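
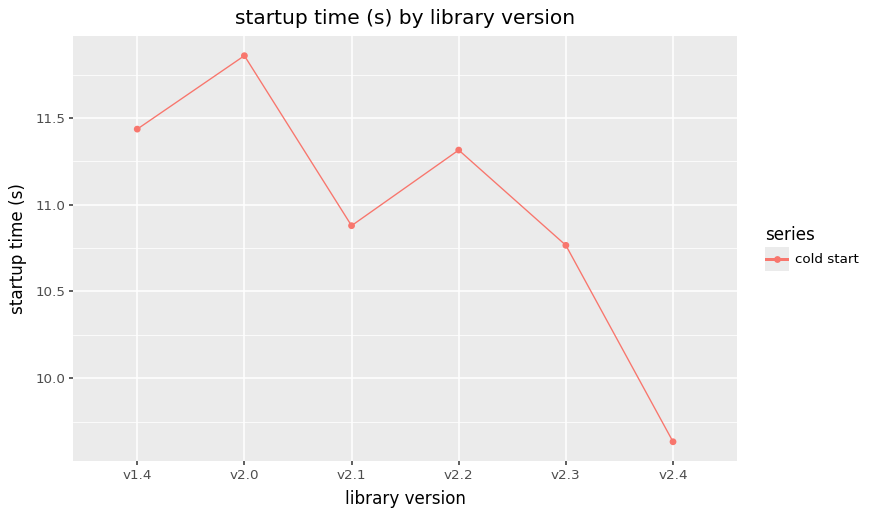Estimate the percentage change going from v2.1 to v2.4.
≈ -11.1%

v2.1 ≈ 10.8, v2.4 ≈ 9.6; (9.6 − 10.8) / 10.8 ≈ -11.1%.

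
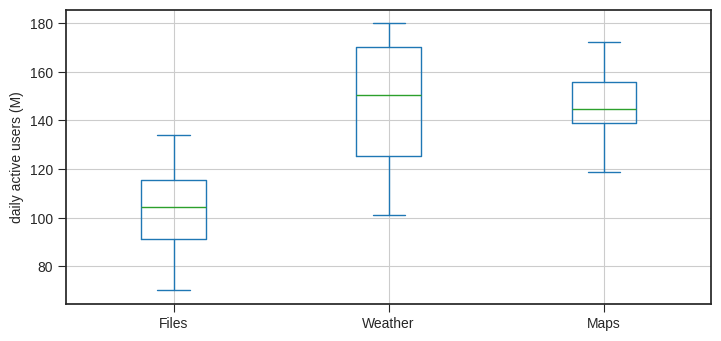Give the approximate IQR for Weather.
Q3 ≈ 170, Q1 ≈ 125; IQR ≈ 45.

≈ 45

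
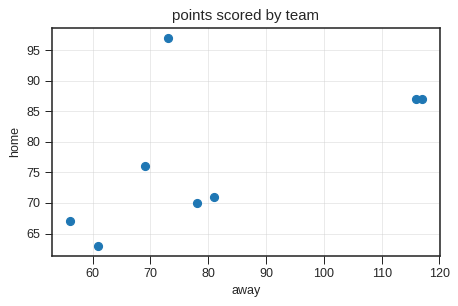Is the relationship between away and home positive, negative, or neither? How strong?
Points are positively correlated; moderate (|r| ≈ 0.6).

positive, moderate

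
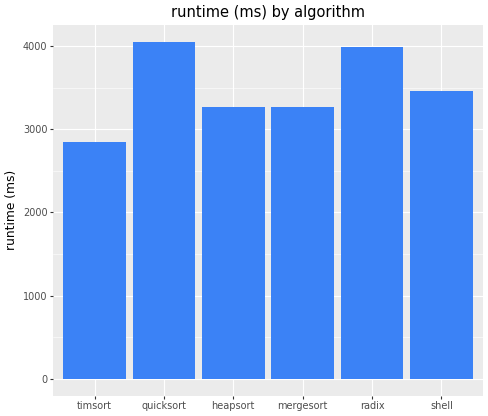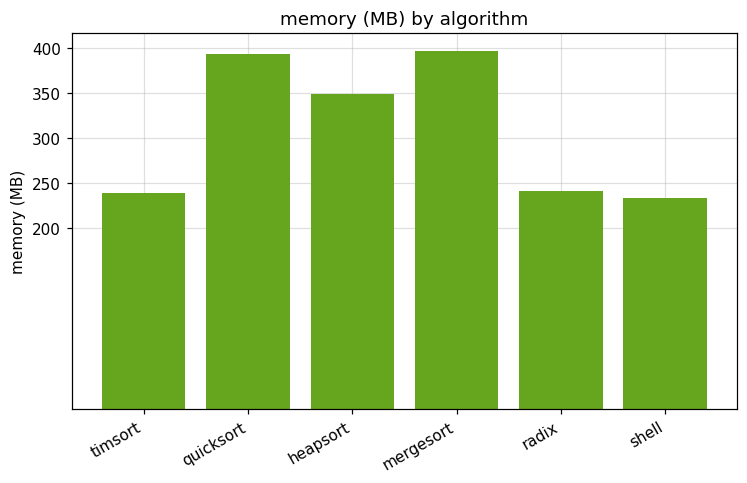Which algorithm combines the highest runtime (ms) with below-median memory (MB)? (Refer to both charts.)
Chart 2 median memory (MB) ≈ 300; below-median algorithms: timsort, radix, shell. Among those, radix has the highest runtime (ms) (≈ 4000).

radix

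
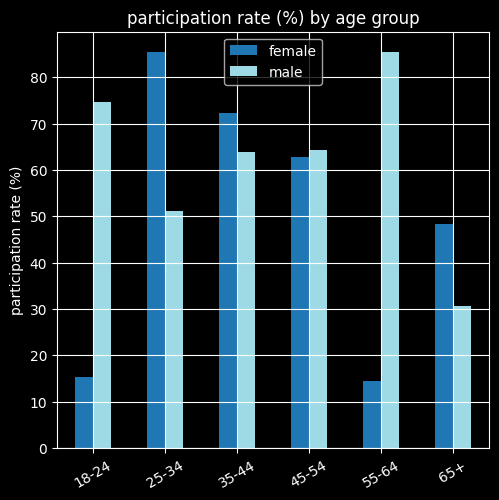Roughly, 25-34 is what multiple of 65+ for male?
25-34 ≈ 50, 65+ ≈ 30; 50/30 ≈ 1.67.

≈ 1.67×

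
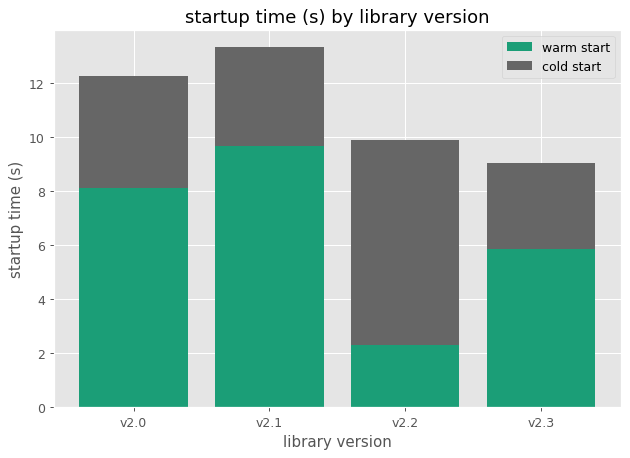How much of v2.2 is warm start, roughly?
≈ 2

warm start top ≈ 2, bottom ≈ 0; segment ≈ 2.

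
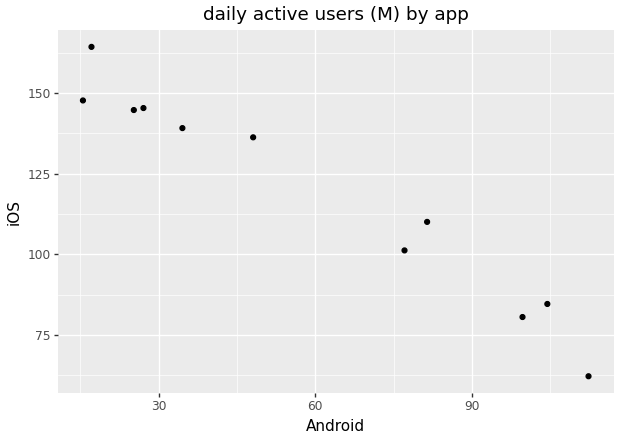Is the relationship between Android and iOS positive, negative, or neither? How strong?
negative, strong

Points are negatively correlated; strong (|r| ≈ 1.0).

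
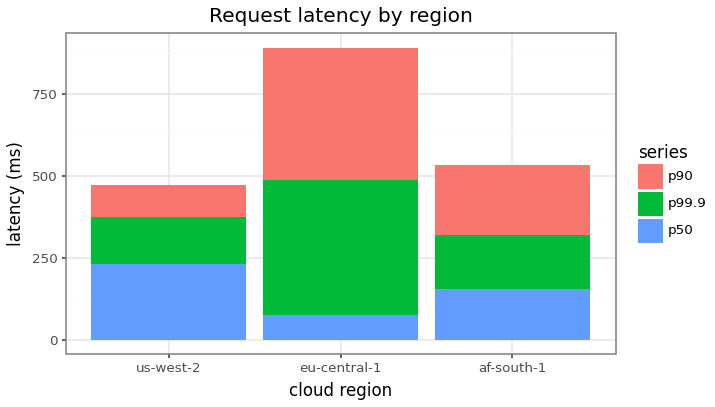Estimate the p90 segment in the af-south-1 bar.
≈ 200

p90 top ≈ 500, bottom ≈ 300; segment ≈ 200.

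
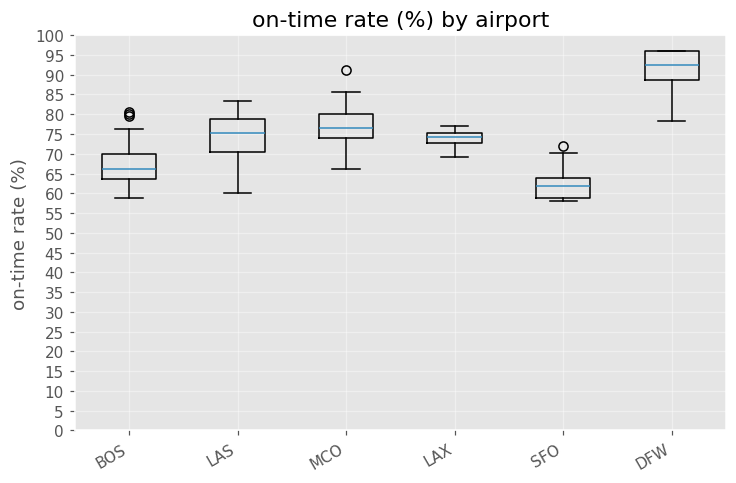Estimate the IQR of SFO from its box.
≈ 5

Q3 ≈ 65, Q1 ≈ 60; IQR ≈ 5.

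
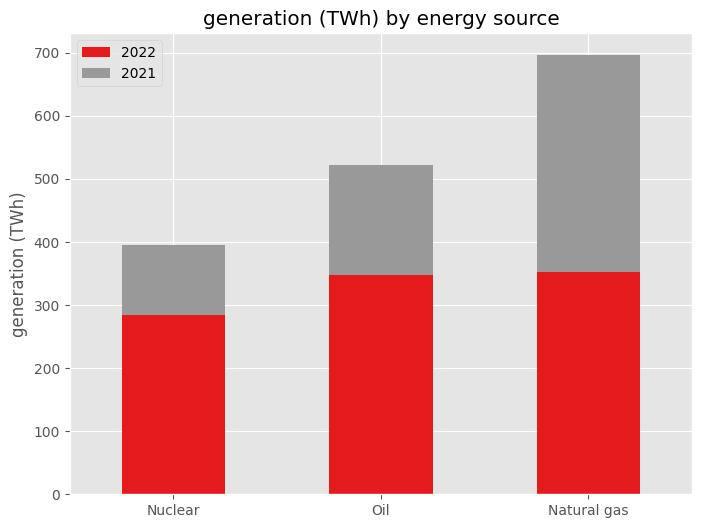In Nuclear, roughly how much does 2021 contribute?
≈ 100

2021 top ≈ 400, bottom ≈ 300; segment ≈ 100.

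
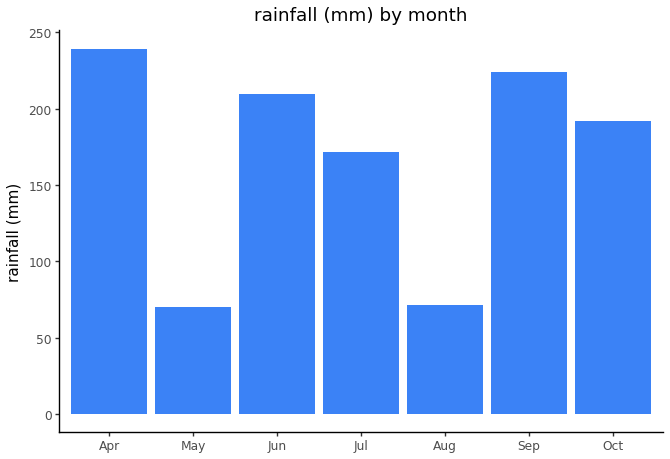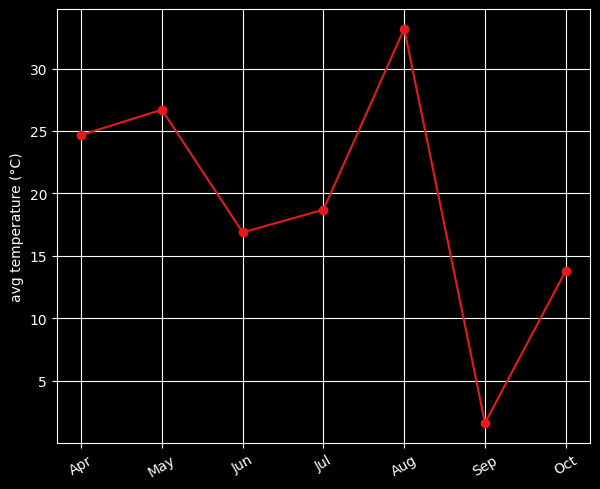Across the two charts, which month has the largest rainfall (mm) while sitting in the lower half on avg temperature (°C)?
Chart 2 median avg temperature (°C) ≈ 20; below-median months: Jun, Sep, Oct. Among those, Sep has the highest rainfall (mm) (≈ 225).

Sep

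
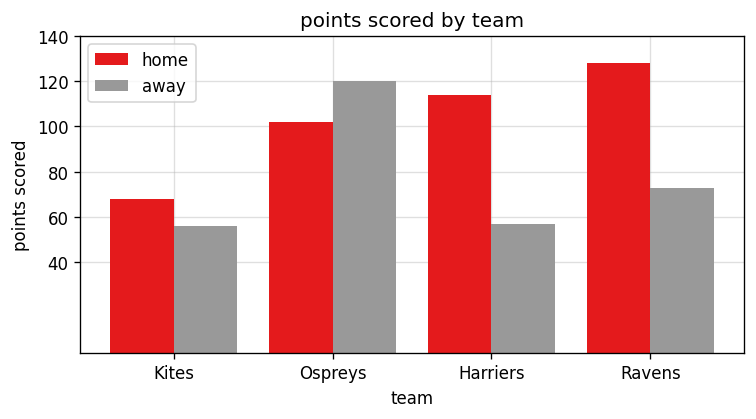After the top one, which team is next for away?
Ravens

Top 3 for away: Ospreys ≈ 120, Ravens ≈ 80, Harriers ≈ 60.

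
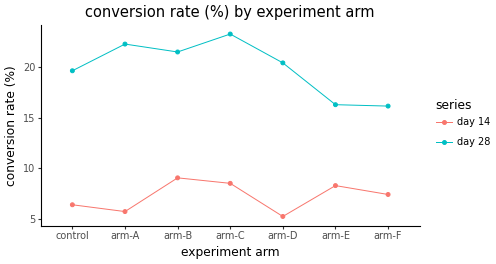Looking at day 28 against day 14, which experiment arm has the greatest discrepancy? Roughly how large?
arm-A: day 28 ≈ 22, day 14 ≈ 6 → gap ≈ 16. Next-largest (arm-D) is only ≈ 14.

arm-A, ≈ 16 %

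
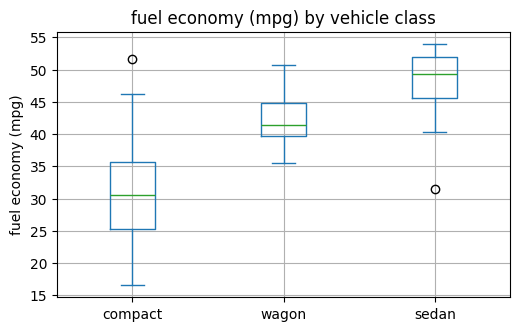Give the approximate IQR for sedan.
≈ 6

Q3 ≈ 52, Q1 ≈ 46; IQR ≈ 6.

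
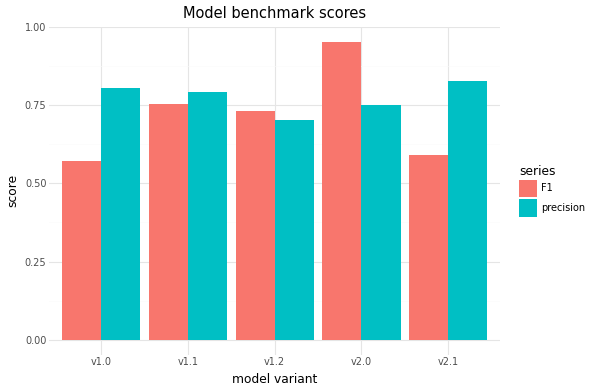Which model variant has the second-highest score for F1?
Top 3 for F1: v2.0 ≈ 1.0, v1.1 ≈ 0.8, v1.2 ≈ 0.7.

v1.1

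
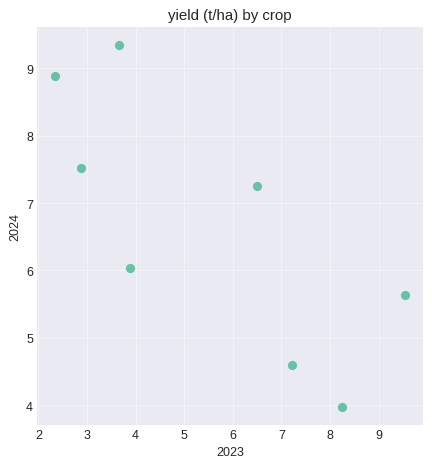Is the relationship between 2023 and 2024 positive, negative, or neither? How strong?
Points are negatively correlated; strong (|r| ≈ 0.8).

negative, strong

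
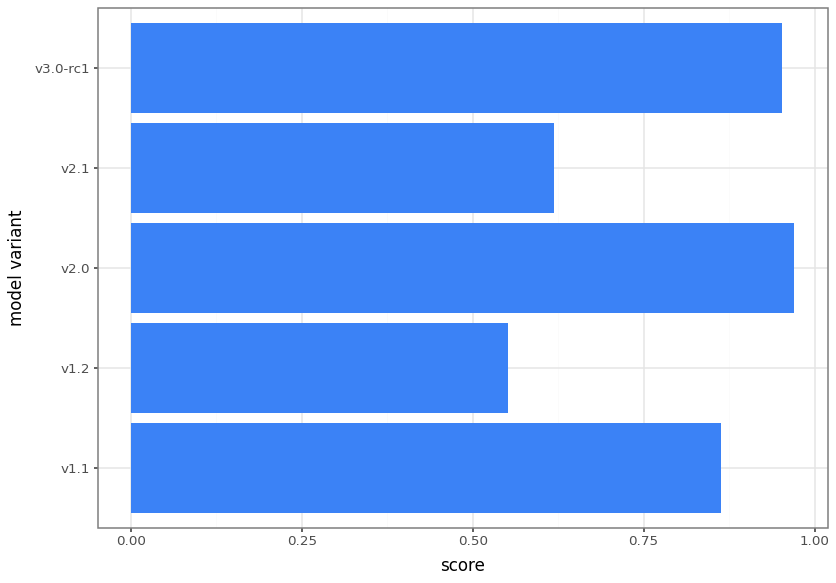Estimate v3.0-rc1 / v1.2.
v3.0-rc1 ≈ 1.0, v1.2 ≈ 0.6; 1.0/0.6 ≈ 1.67.

≈ 1.67×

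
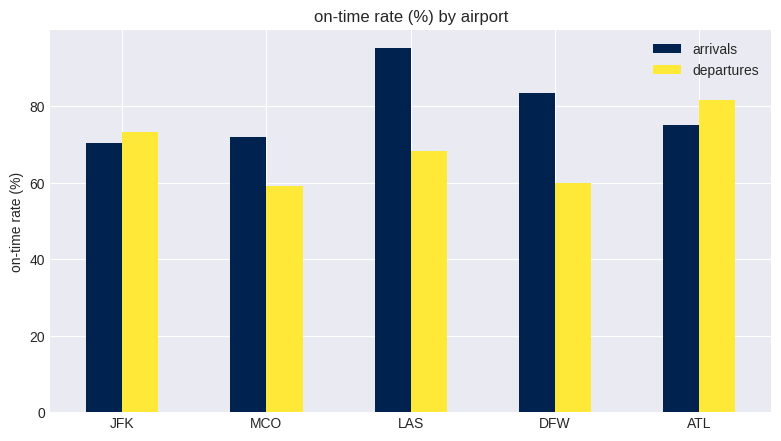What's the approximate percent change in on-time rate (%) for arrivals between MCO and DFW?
MCO ≈ 70, DFW ≈ 80; (80 − 70) / 70 ≈ +14.3%.

≈ +14.3%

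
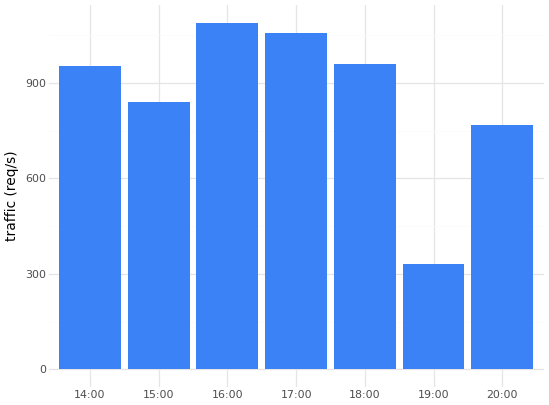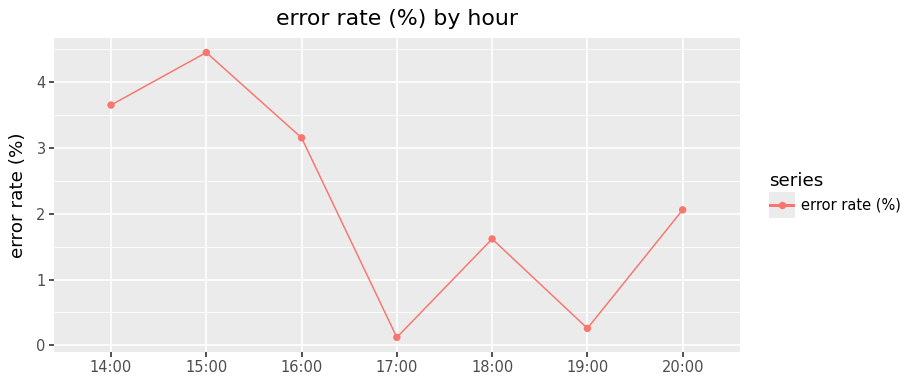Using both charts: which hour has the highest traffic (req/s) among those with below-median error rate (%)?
17:00

Chart 2 median error rate (%) ≈ 2; below-median hours: 17:00, 18:00, 19:00. Among those, 17:00 has the highest traffic (req/s) (≈ 1100).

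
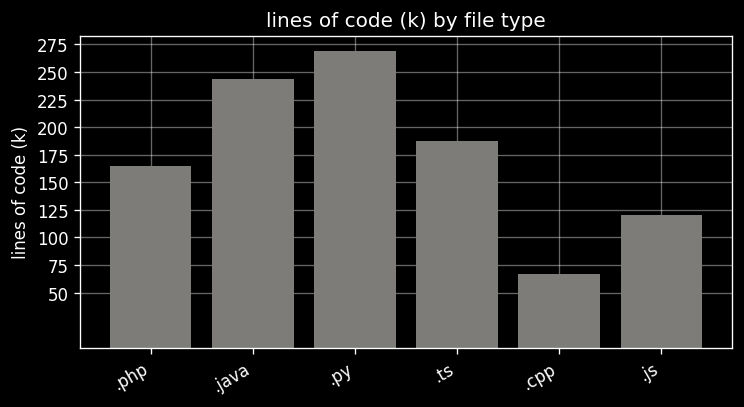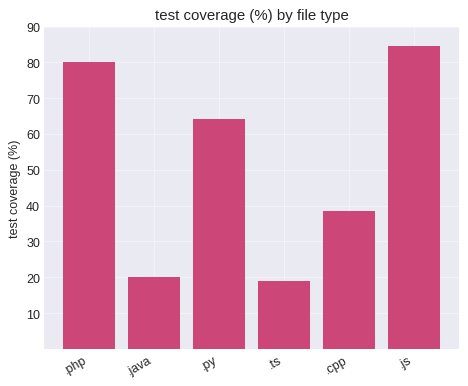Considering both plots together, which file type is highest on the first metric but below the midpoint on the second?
.java

Chart 2 median test coverage (%) ≈ 50; below-median file types: .java, .ts, .cpp. Among those, .java has the highest lines of code (k) (≈ 250).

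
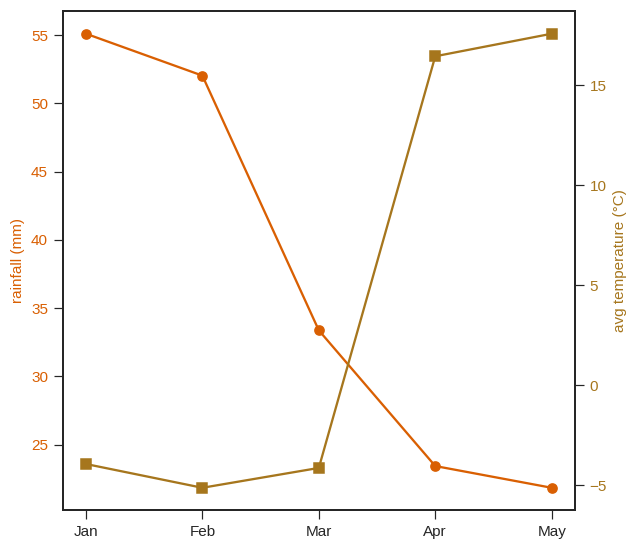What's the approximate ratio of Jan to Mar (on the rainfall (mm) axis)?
≈ 1.57×

Jan ≈ 55, Mar ≈ 35; 55/35 ≈ 1.57.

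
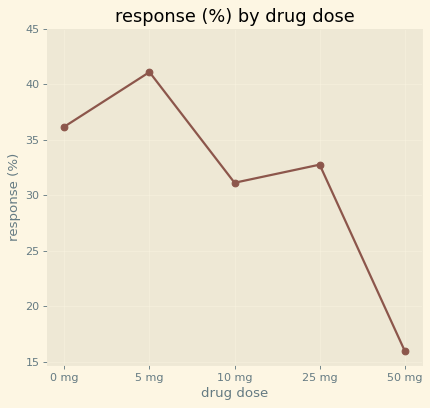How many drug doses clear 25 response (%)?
Above 25: 0 mg, 5 mg, 10 mg, 25 mg.

4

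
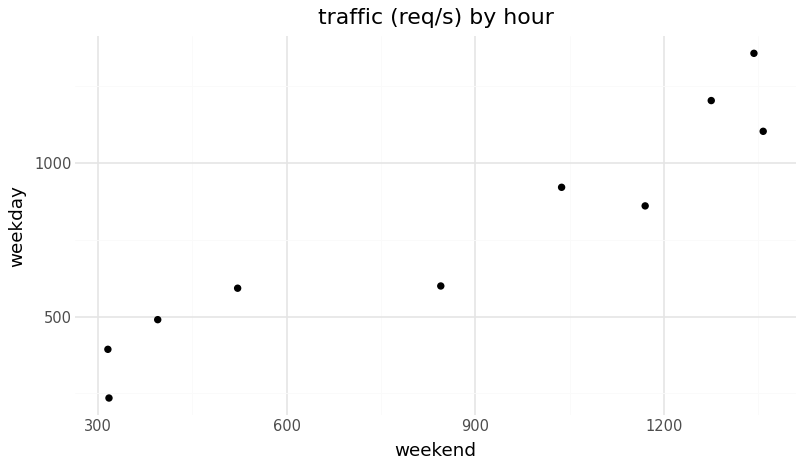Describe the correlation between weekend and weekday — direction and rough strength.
Points are positively correlated; strong (|r| ≈ 0.9).

positive, strong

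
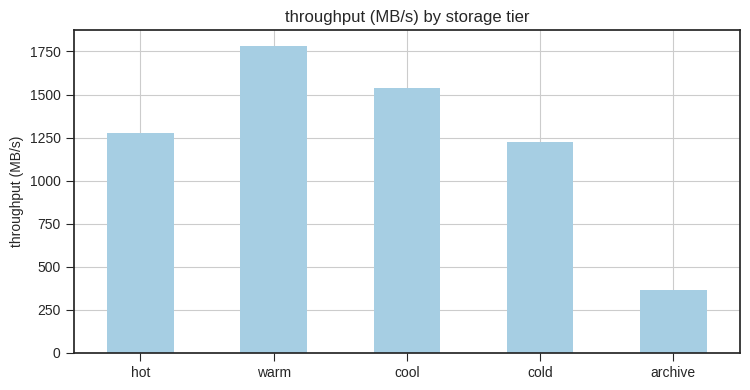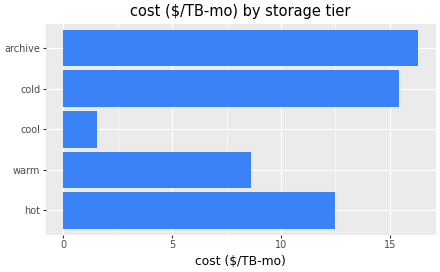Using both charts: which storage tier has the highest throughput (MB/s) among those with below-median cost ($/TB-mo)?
Chart 2 median cost ($/TB-mo) ≈ 12; below-median storage tiers: warm, cool. Among those, warm has the highest throughput (MB/s) (≈ 1800).

warm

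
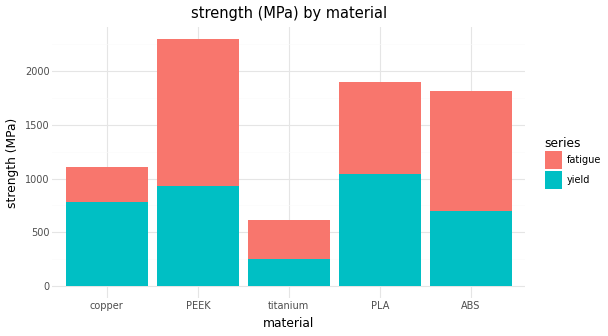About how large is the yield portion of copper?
≈ 800

yield top ≈ 800, bottom ≈ 0; segment ≈ 800.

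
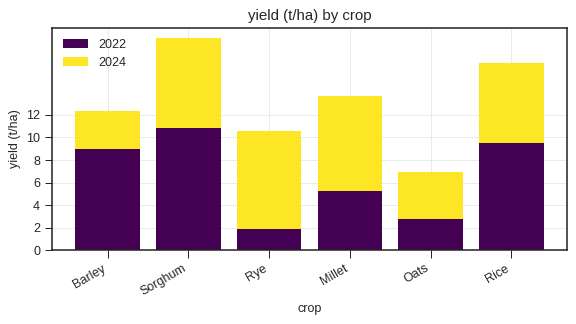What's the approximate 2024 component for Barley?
≈ 4

2024 top ≈ 12, bottom ≈ 8; segment ≈ 4.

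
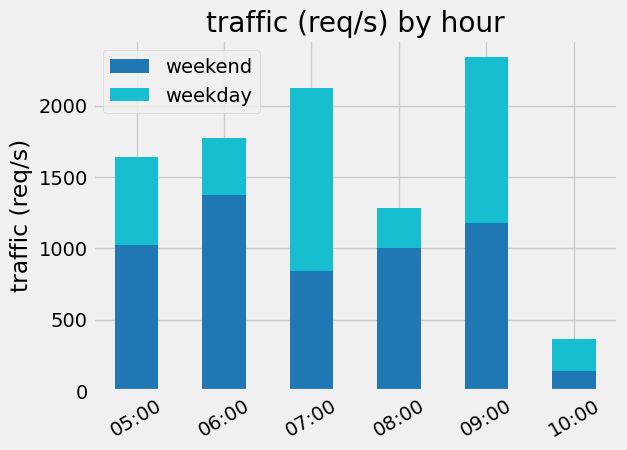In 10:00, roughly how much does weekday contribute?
weekday top ≈ 400, bottom ≈ 200; segment ≈ 200.

≈ 200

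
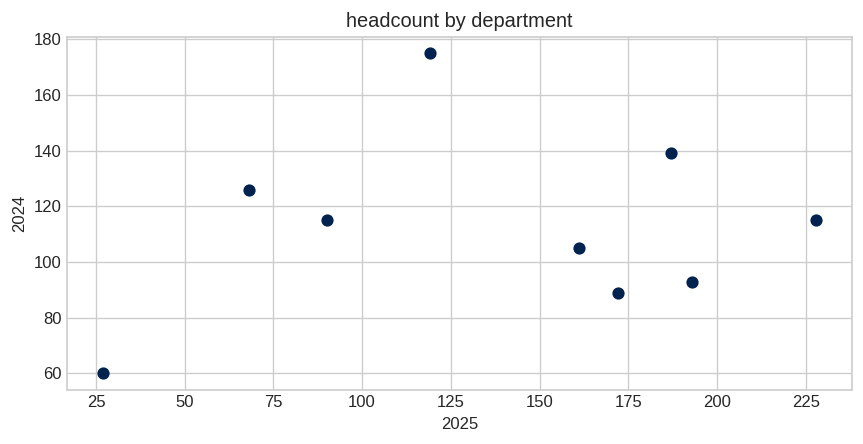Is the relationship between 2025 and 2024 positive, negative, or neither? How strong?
Points are roughly uncorrelated; weak (|r| ≈ 0.2).

no clear correlation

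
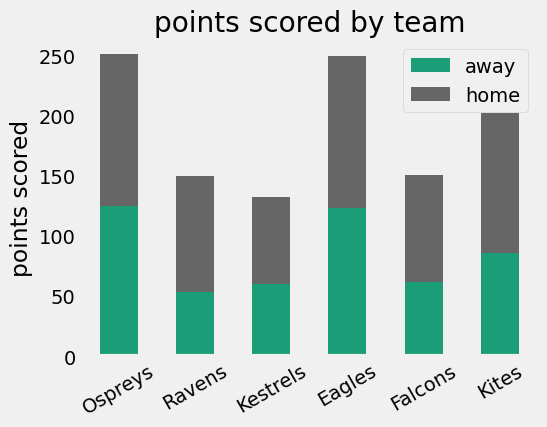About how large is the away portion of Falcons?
away top ≈ 50, bottom ≈ 0; segment ≈ 50.

≈ 50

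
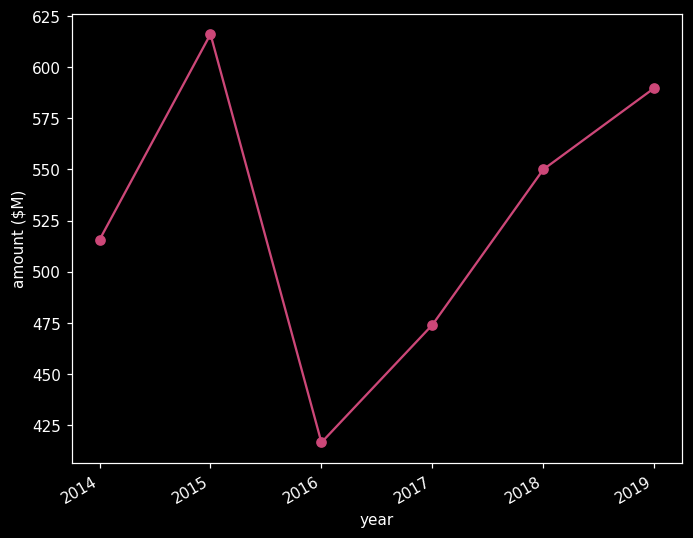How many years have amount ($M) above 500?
Above 500: 2014, 2015, 2018, 2019.

4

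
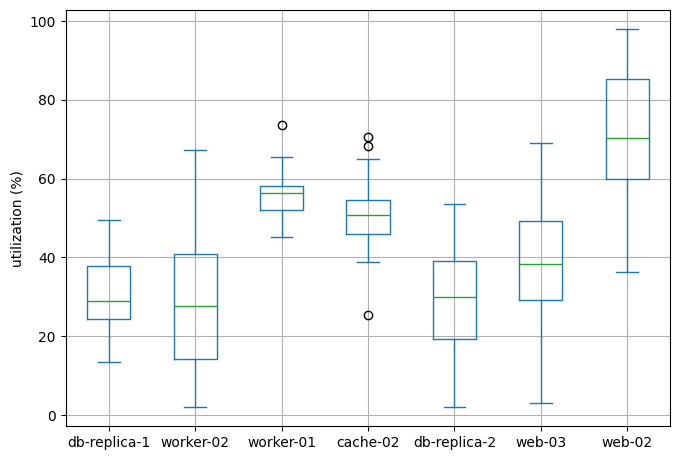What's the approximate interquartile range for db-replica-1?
≈ 15

Q3 ≈ 40, Q1 ≈ 25; IQR ≈ 15.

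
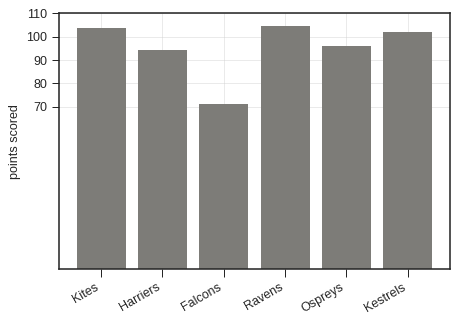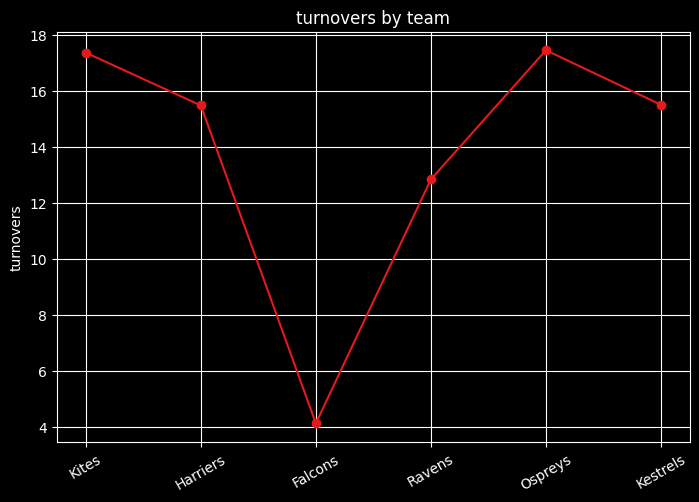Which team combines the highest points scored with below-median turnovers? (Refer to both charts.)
Chart 2 median turnovers ≈ 16; below-median teams: Harriers, Falcons, Ravens. Among those, Ravens has the highest points scored (≈ 100).

Ravens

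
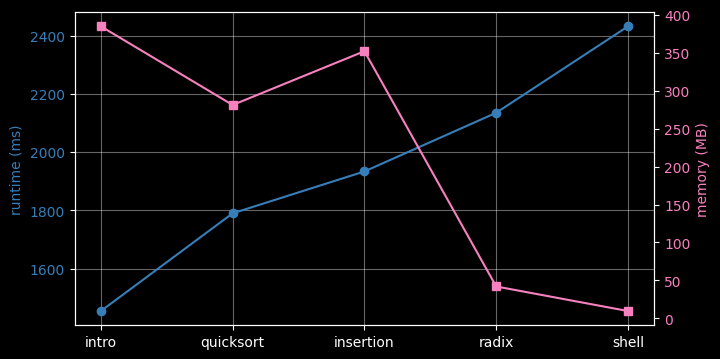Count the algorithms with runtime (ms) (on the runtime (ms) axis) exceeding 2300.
1

Above 2300: shell.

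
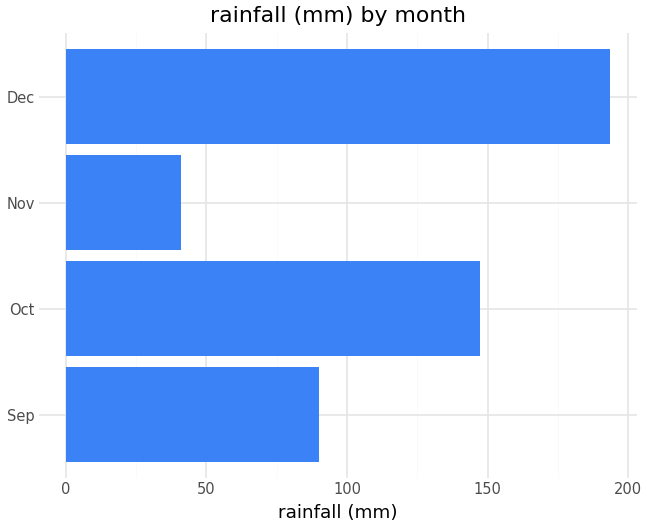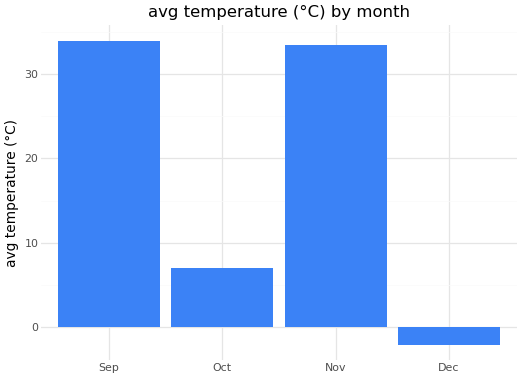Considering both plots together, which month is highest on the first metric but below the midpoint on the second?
Chart 2 median avg temperature (°C) ≈ 20; below-median months: Oct, Dec. Among those, Dec has the highest rainfall (mm) (≈ 200).

Dec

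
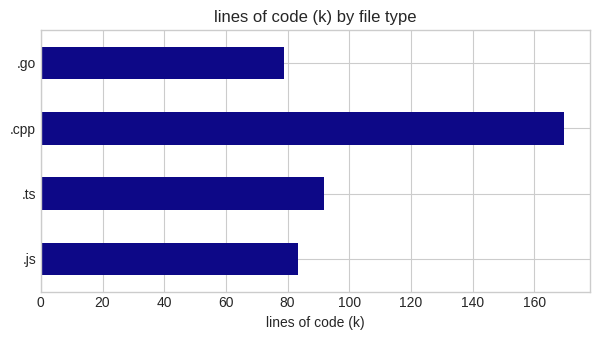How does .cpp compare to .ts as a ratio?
.cpp ≈ 160, .ts ≈ 100; 160/100 ≈ 1.6.

≈ 1.6×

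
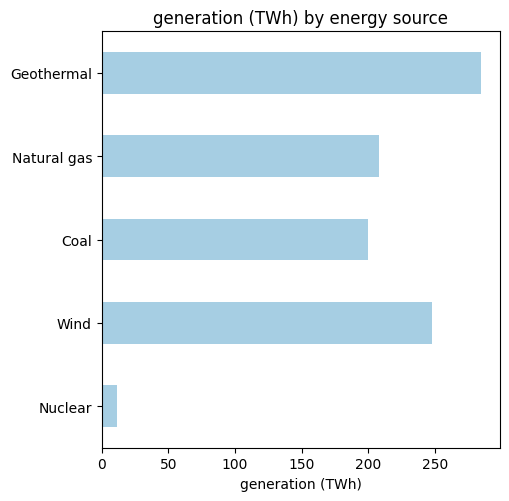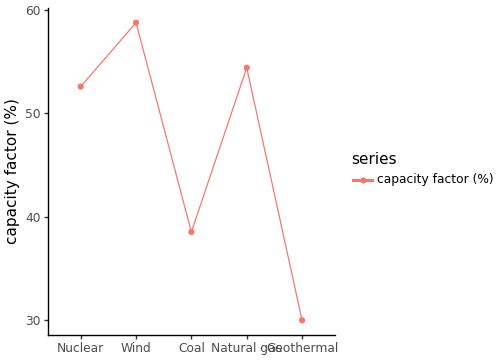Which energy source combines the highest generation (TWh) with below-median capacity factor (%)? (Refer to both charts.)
Geothermal

Chart 2 median capacity factor (%) ≈ 50; below-median energy sources: Coal, Geothermal. Among those, Geothermal has the highest generation (TWh) (≈ 300).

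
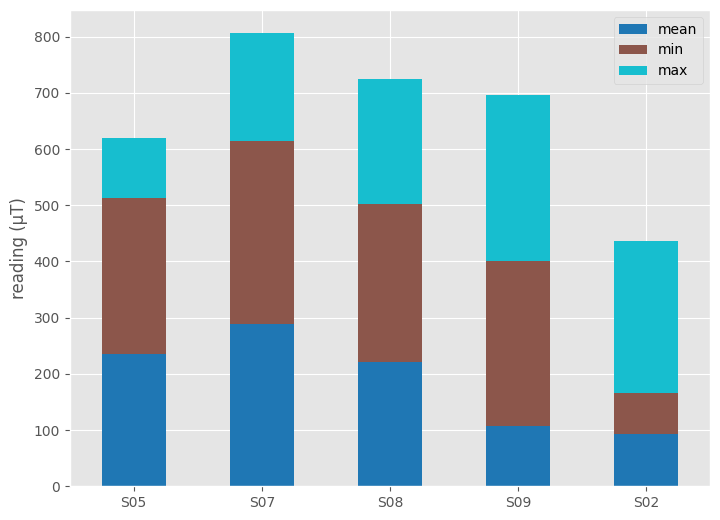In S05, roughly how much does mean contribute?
mean top ≈ 200, bottom ≈ 0; segment ≈ 200.

≈ 200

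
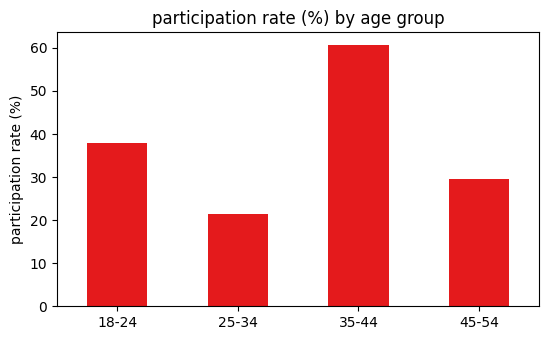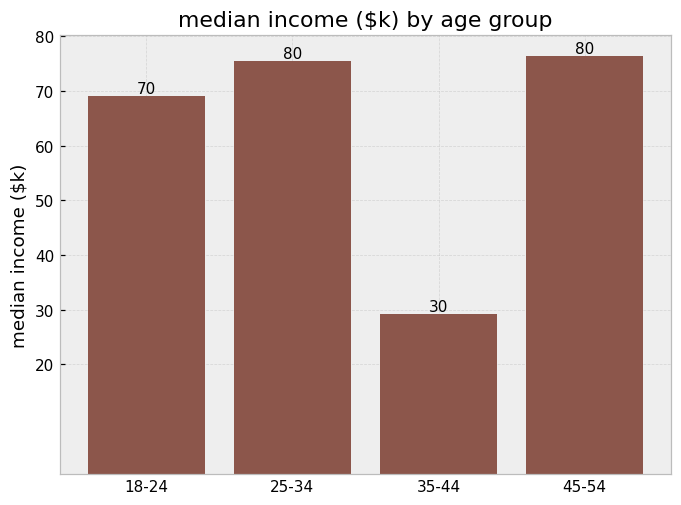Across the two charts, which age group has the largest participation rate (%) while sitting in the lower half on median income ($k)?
35-44

Chart 2 median median income ($k) ≈ 70; below-median age groups: 18-24, 35-44. Among those, 35-44 has the highest participation rate (%) (≈ 60).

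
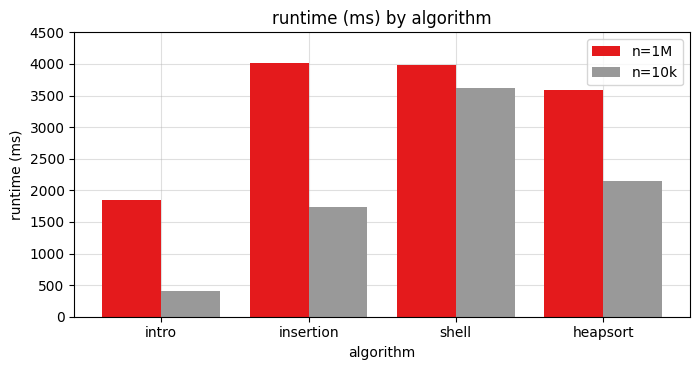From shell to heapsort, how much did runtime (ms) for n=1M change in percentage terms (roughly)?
shell ≈ 4000, heapsort ≈ 3500; (3500 − 4000) / 4000 ≈ -12.5%.

≈ -12.5%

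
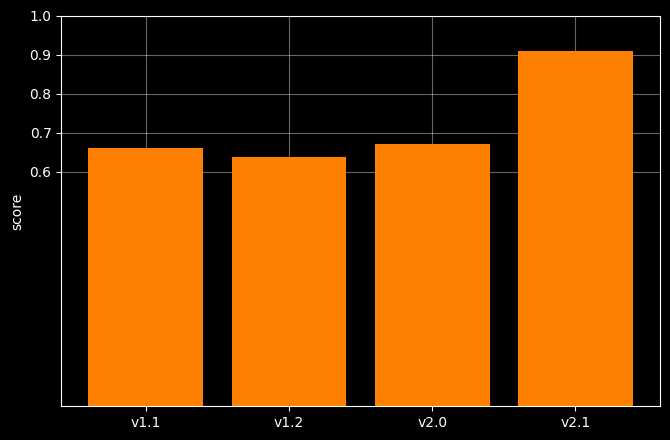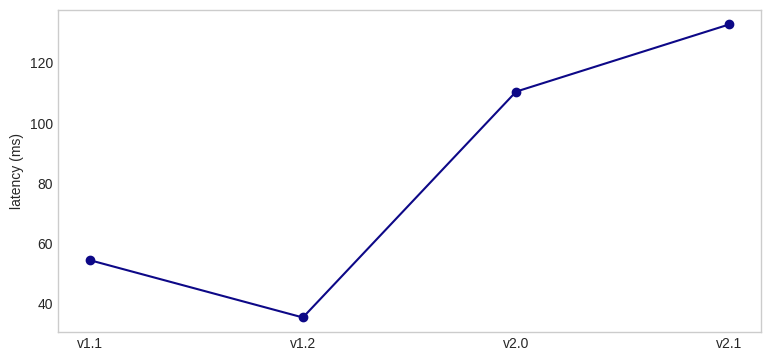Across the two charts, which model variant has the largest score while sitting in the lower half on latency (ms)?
v1.1

Chart 2 median latency (ms) ≈ 80; below-median model variants: v1.1, v1.2. Among those, v1.1 has the highest score (≈ 0.7).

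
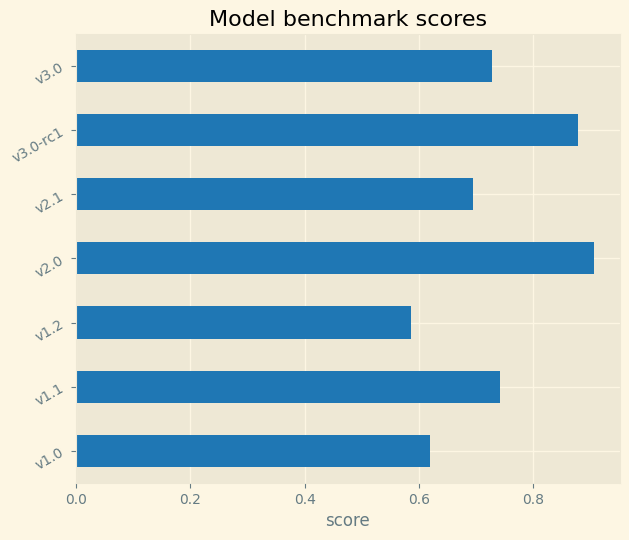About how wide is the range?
≈ 0.3

Max v2.0 ≈ 0.9, min v1.2 ≈ 0.6; range ≈ 0.3.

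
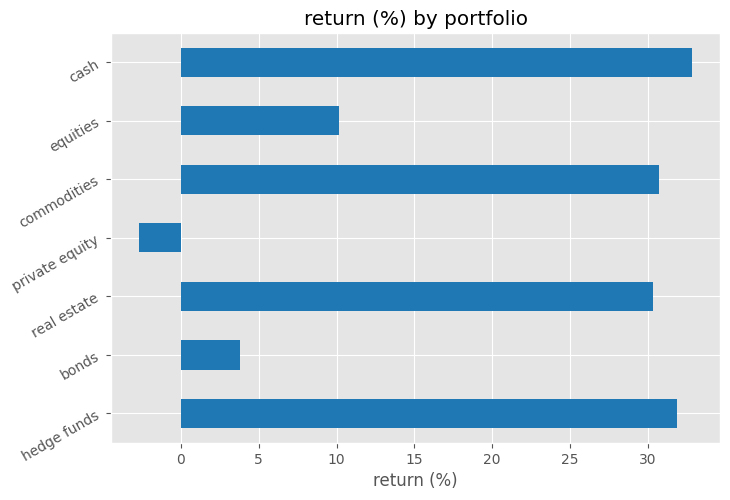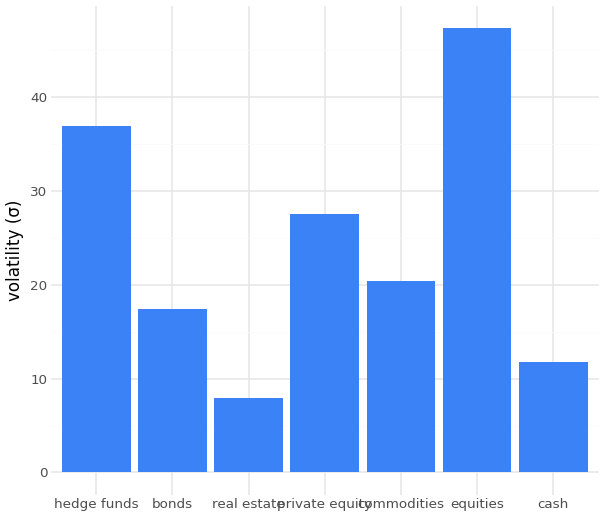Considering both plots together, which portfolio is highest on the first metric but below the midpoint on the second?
cash

Chart 2 median volatility (σ) ≈ 20; below-median portfolios: bonds, real estate, cash. Among those, cash has the highest return (%) (≈ 35).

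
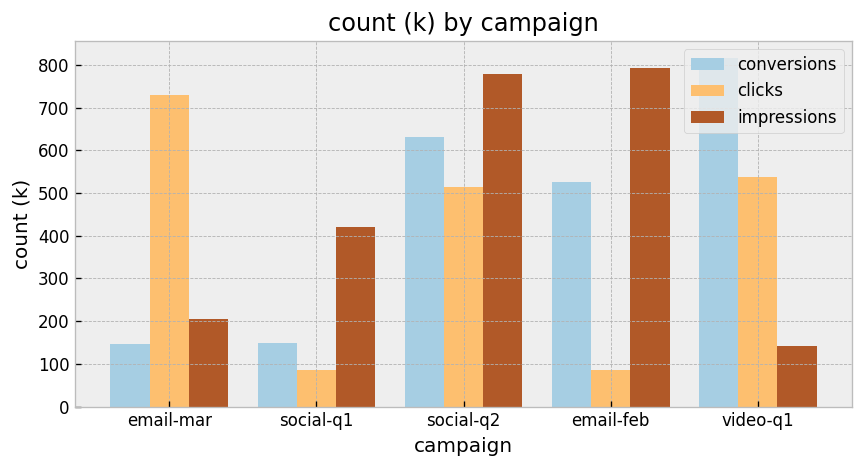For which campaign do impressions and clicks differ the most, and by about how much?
email-feb: impressions ≈ 800, clicks ≈ 100 → gap ≈ 700. Next-largest (email-mar) is only ≈ 500.

email-feb, ≈ 700 k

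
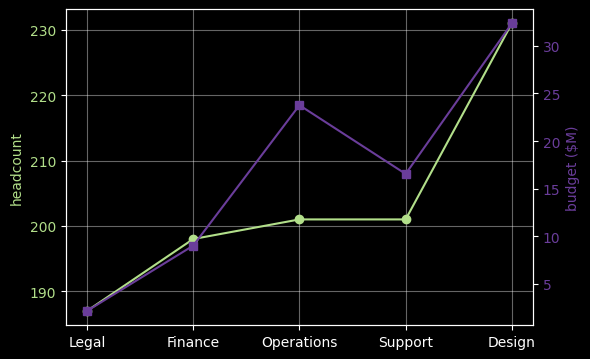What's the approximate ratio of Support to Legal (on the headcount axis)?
≈ 1.08×

Support ≈ 200, Legal ≈ 185; 200/185 ≈ 1.08.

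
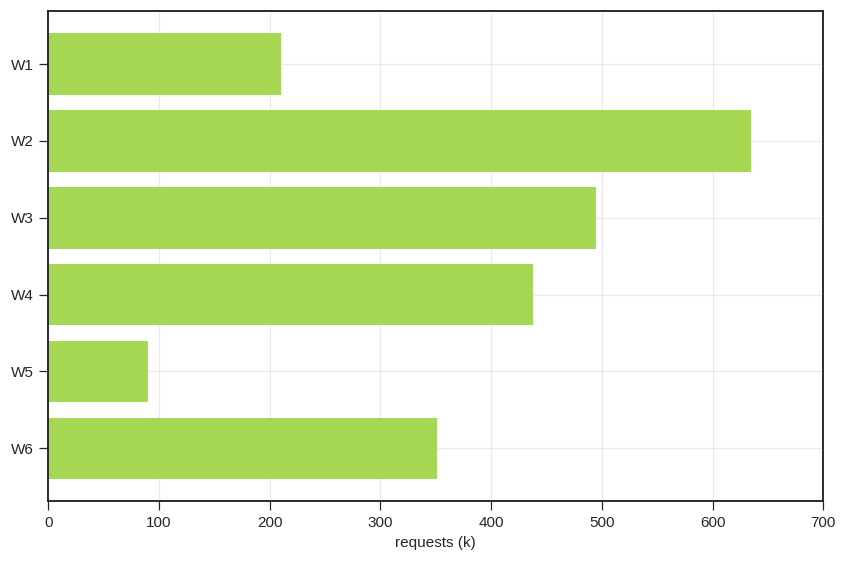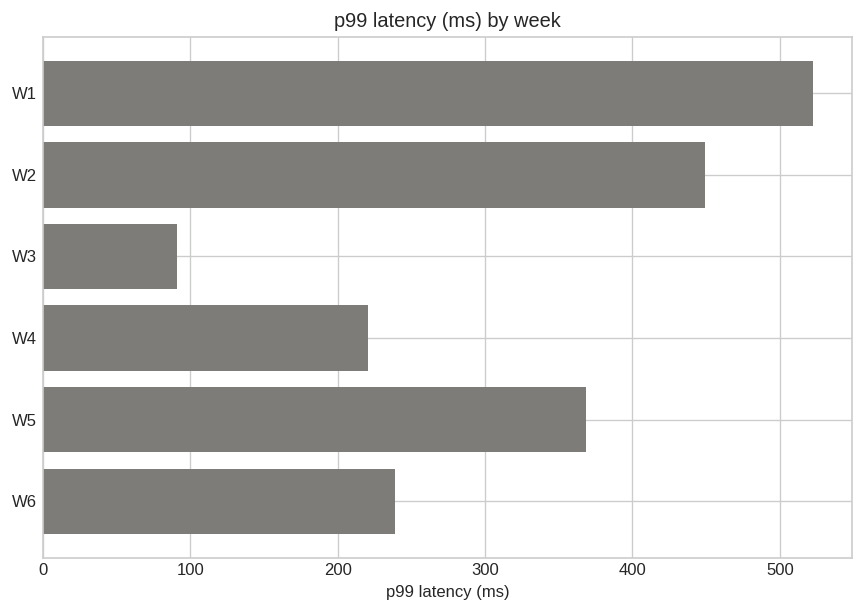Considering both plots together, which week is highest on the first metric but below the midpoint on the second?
W3

Chart 2 median p99 latency (ms) ≈ 300; below-median weeks: W3, W4, W6. Among those, W3 has the highest requests (k) (≈ 500).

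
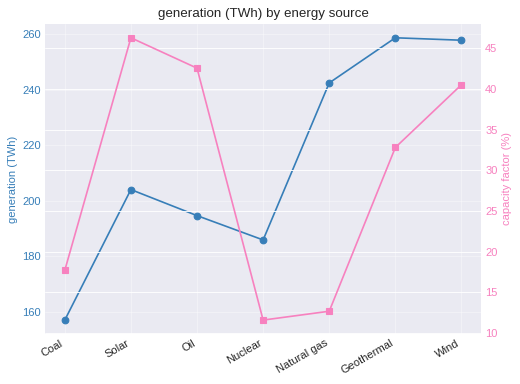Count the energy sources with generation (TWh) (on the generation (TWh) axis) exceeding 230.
3

Above 230: Natural gas, Geothermal, Wind.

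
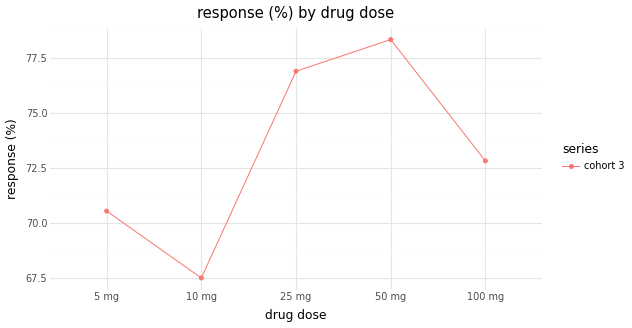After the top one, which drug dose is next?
25 mg

Top 3: 50 mg ≈ 78, 25 mg ≈ 77, 100 mg ≈ 73.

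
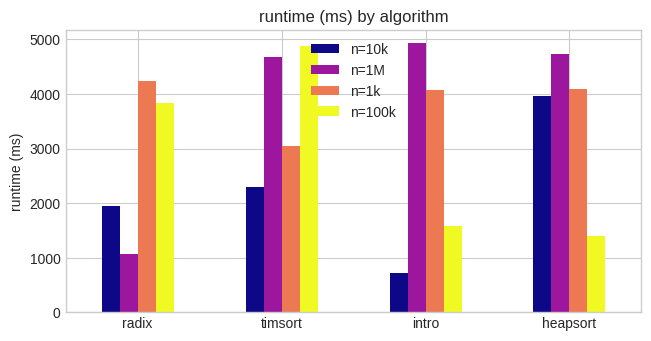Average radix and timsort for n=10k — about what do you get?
≈ 2250

(2000 + 2500) / 2 ≈ 2250.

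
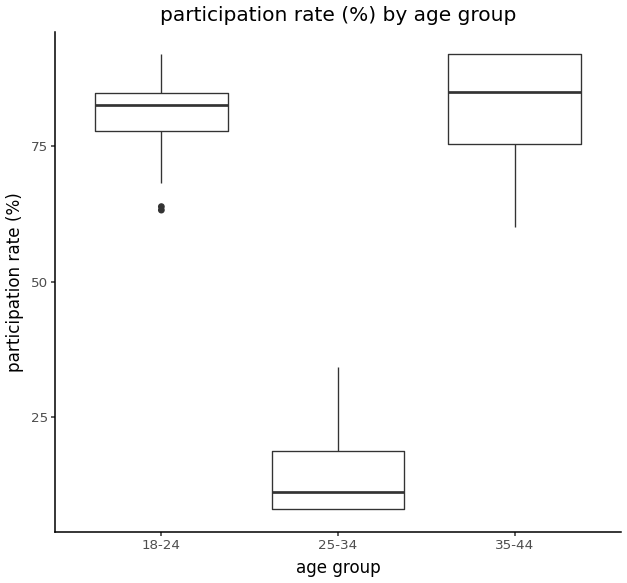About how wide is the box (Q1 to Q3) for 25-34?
Q3 ≈ 20, Q1 ≈ 10; IQR ≈ 10.

≈ 10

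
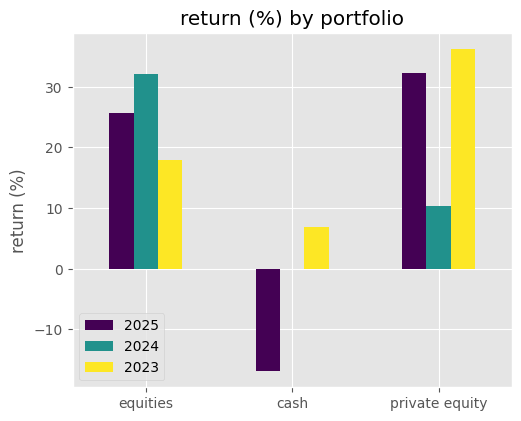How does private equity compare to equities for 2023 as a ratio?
≈ 1.75×

private equity ≈ 35, equities ≈ 20; 35/20 ≈ 1.75.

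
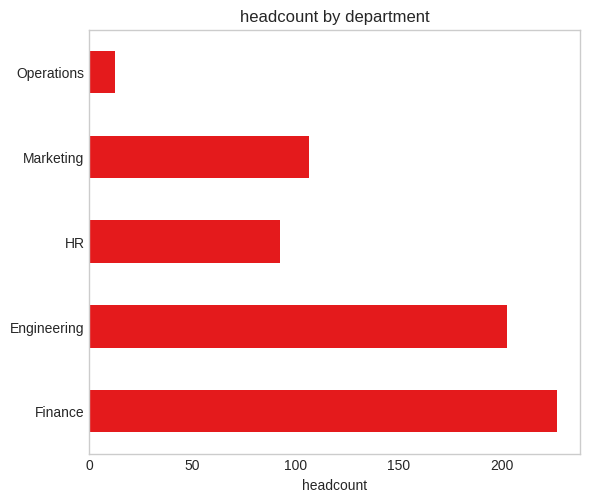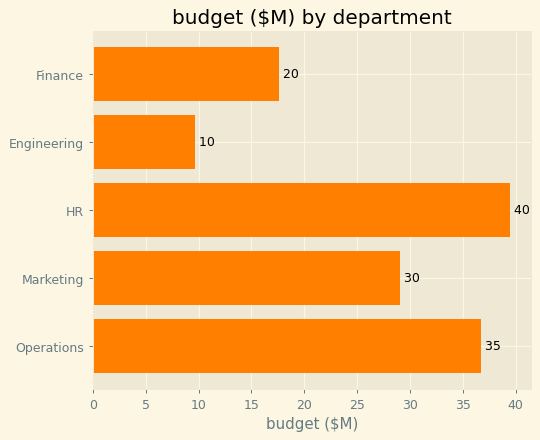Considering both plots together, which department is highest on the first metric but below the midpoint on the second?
Finance

Chart 2 median budget ($M) ≈ 30; below-median departments: Finance, Engineering. Among those, Finance has the highest headcount (≈ 225).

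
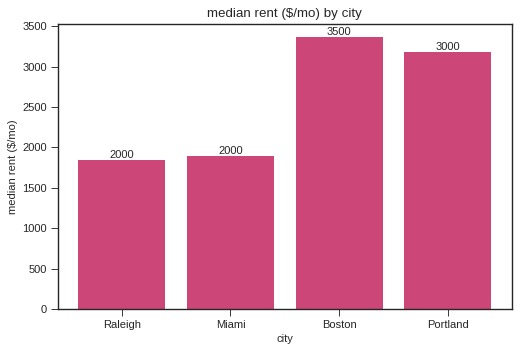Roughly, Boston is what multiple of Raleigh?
≈ 1.75×

Boston ≈ 3500, Raleigh ≈ 2000; 3500/2000 ≈ 1.75.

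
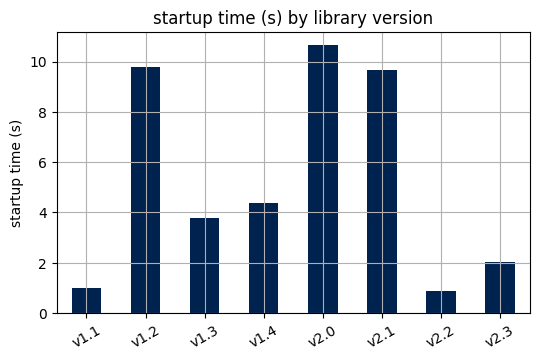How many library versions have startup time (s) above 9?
Above 9: v1.2, v2.0, v2.1.

3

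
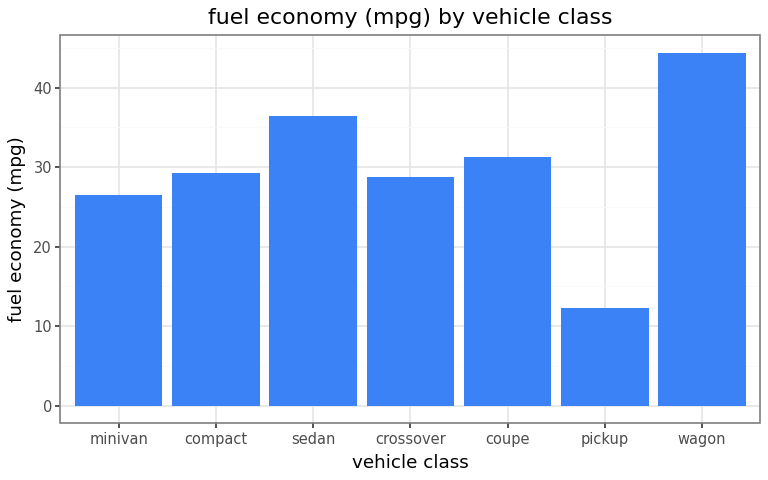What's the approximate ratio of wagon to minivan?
wagon ≈ 45, minivan ≈ 25; 45/25 ≈ 1.8.

≈ 1.8×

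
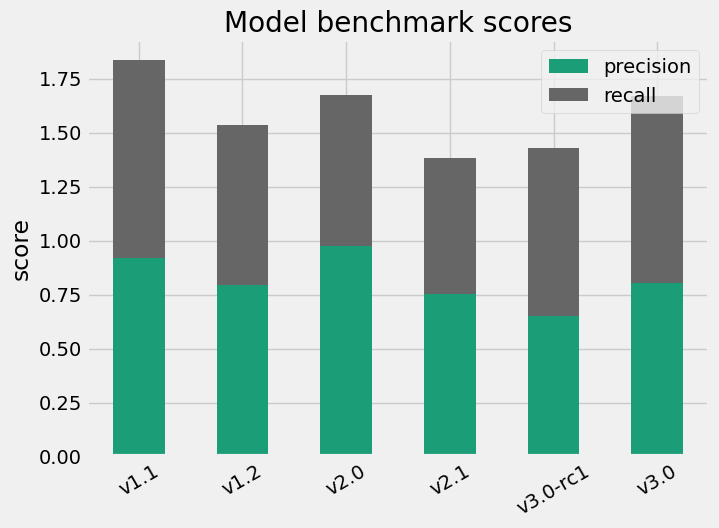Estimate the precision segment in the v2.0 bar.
≈ 1.0

precision top ≈ 1.0, bottom ≈ 0.0; segment ≈ 1.0.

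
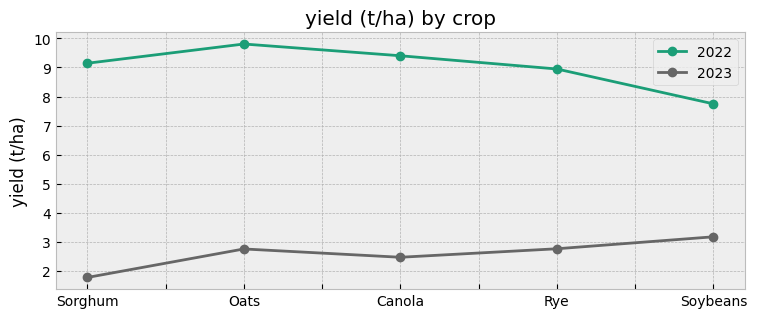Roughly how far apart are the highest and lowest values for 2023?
Max Soybeans ≈ 3, min Sorghum ≈ 2; range ≈ 1.

≈ 1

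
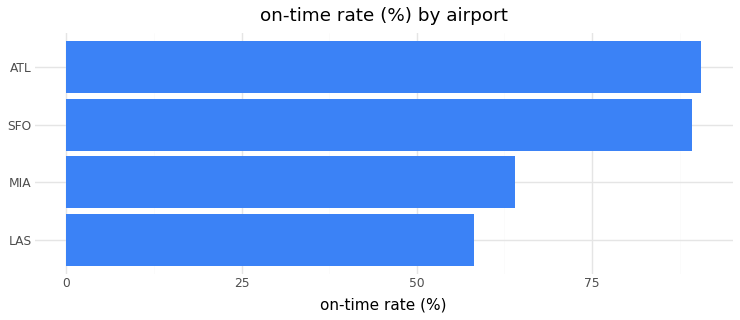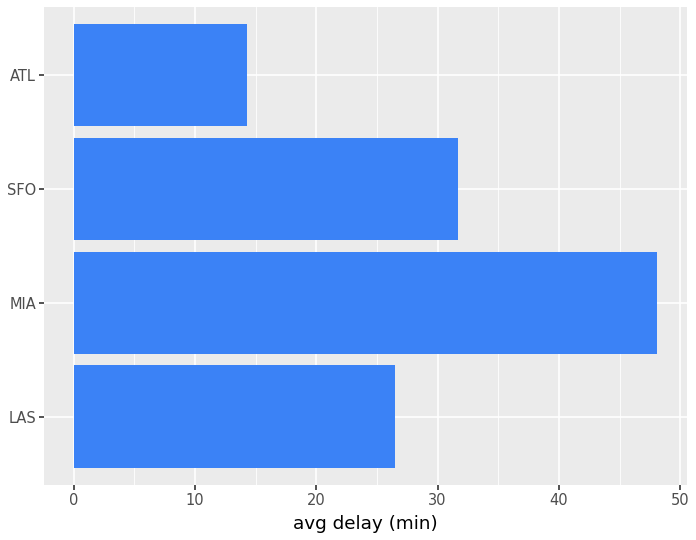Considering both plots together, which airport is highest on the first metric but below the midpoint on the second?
Chart 2 median avg delay (min) ≈ 30; below-median airports: LAS, ATL. Among those, ATL has the highest on-time rate (%) (≈ 90).

ATL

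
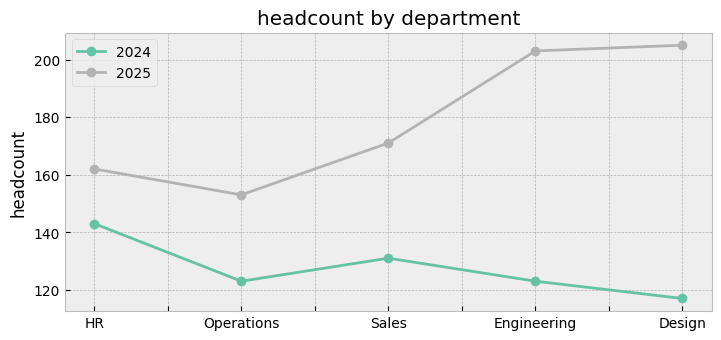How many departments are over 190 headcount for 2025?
Above 190: Engineering, Design.

2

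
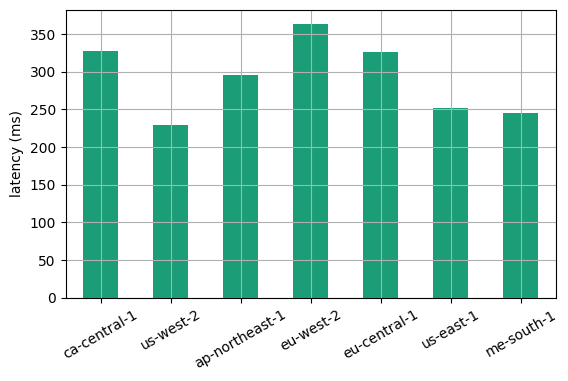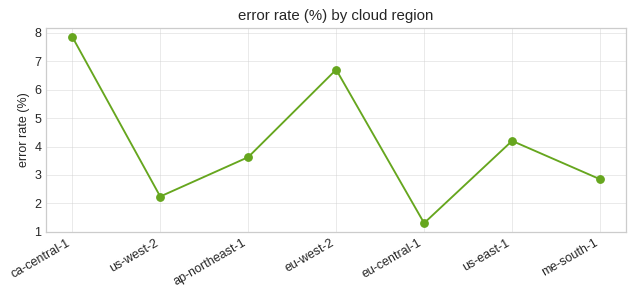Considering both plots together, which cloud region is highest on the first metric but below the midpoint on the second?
eu-central-1

Chart 2 median error rate (%) ≈ 4; below-median cloud regions: us-west-2, eu-central-1, me-south-1. Among those, eu-central-1 has the highest latency (ms) (≈ 350).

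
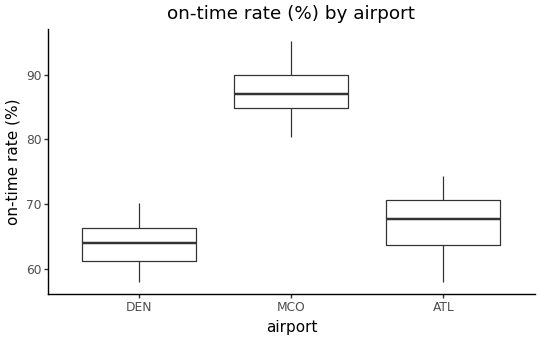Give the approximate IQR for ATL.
≈ 6

Q3 ≈ 70, Q1 ≈ 64; IQR ≈ 6.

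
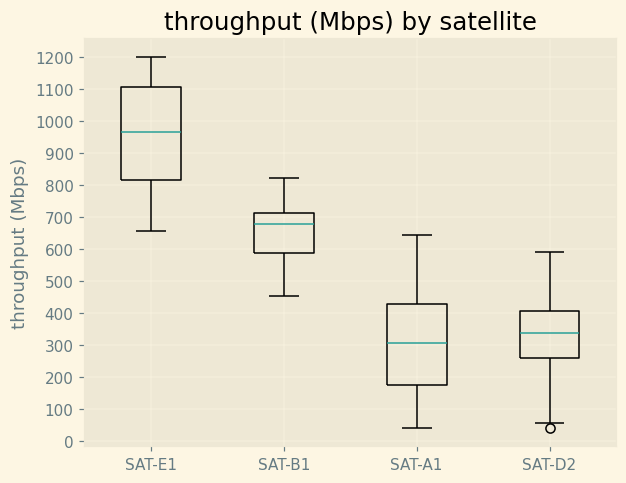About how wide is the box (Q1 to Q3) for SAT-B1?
≈ 100

Q3 ≈ 700, Q1 ≈ 600; IQR ≈ 100.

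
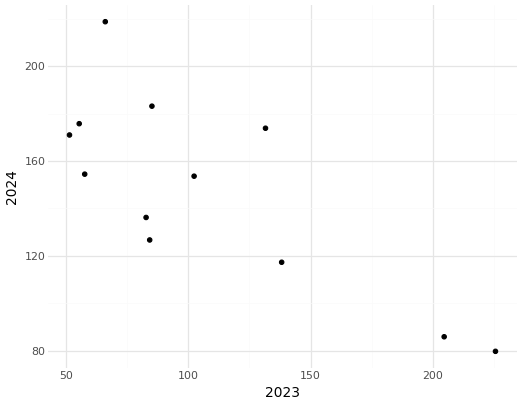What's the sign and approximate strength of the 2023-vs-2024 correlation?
negative, strong

Points are negatively correlated; strong (|r| ≈ 0.8).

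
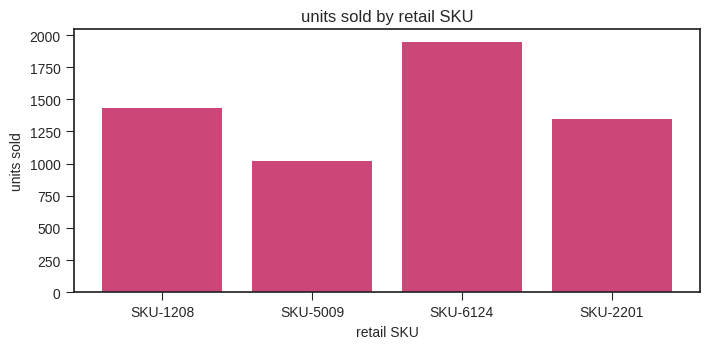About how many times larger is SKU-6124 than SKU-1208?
SKU-6124 ≈ 2000, SKU-1208 ≈ 1400; 2000/1400 ≈ 1.43.

≈ 1.43×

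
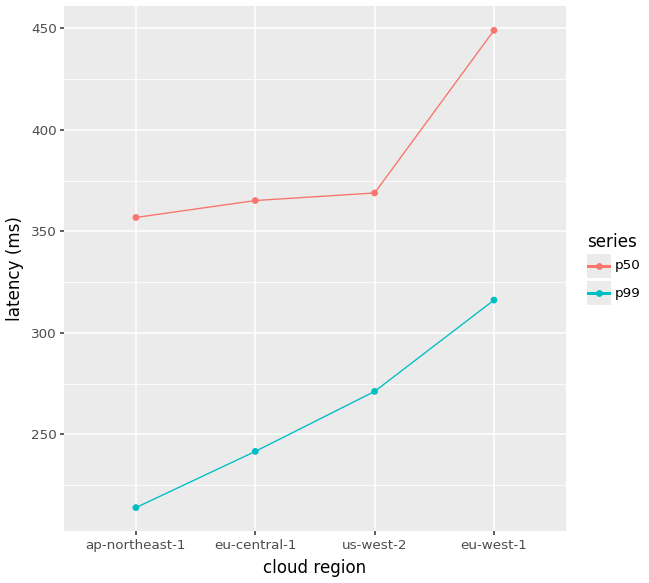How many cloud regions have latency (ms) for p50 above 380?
Above 380: eu-west-1.

1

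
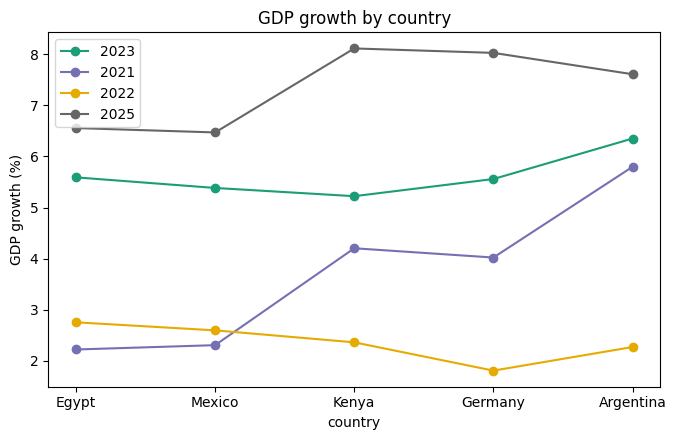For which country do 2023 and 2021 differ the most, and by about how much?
Egypt: 2023 ≈ 6, 2021 ≈ 2 → gap ≈ 4. Next-largest (Mexico) is only ≈ 3.

Egypt, ≈ 4 %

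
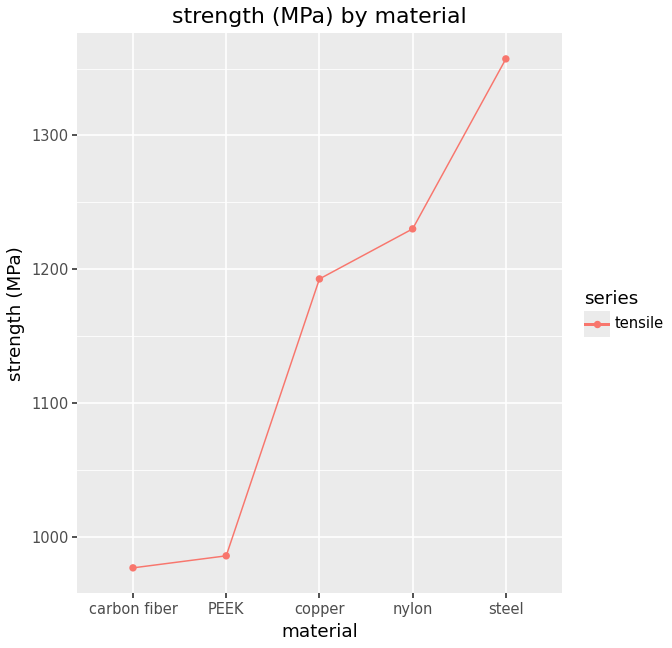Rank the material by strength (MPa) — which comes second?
Top 3: steel ≈ 1350, nylon ≈ 1250, copper ≈ 1200.

nylon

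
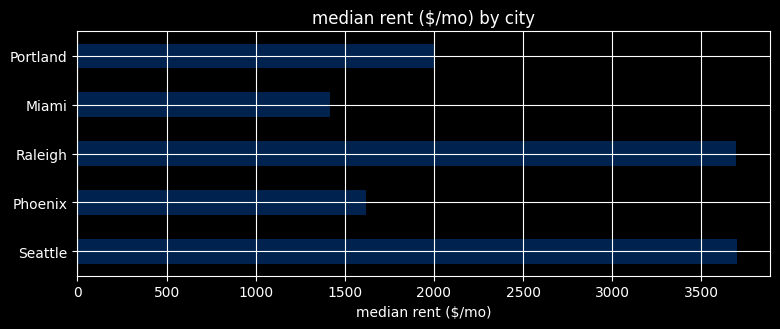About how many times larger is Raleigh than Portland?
Raleigh ≈ 3500, Portland ≈ 2000; 3500/2000 ≈ 1.75.

≈ 1.75×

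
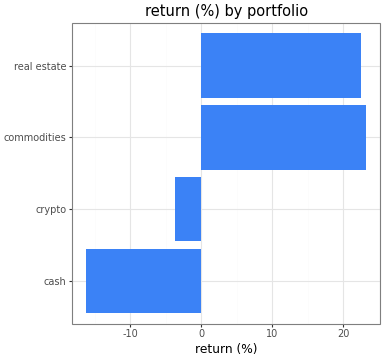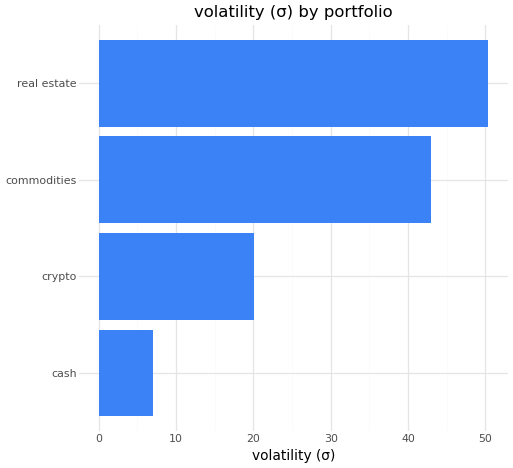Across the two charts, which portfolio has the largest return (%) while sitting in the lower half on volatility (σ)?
crypto

Chart 2 median volatility (σ) ≈ 30; below-median portfolios: cash, crypto. Among those, crypto has the highest return (%) (≈ -5).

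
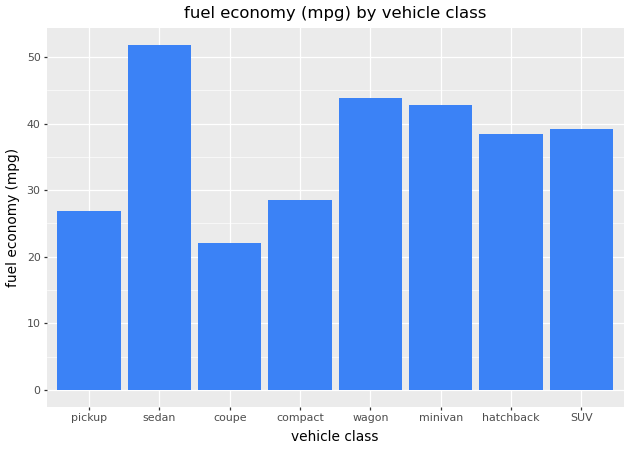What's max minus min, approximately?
≈ 30

Max sedan ≈ 50, min coupe ≈ 20; range ≈ 30.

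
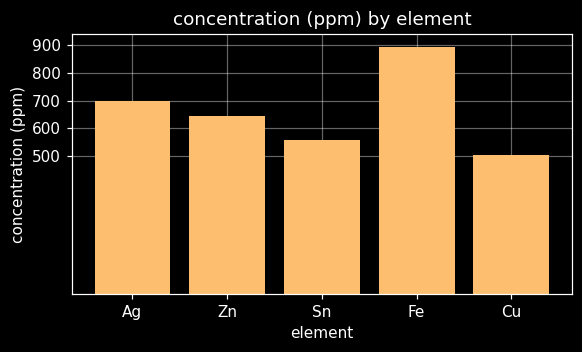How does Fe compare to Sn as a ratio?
Fe ≈ 900, Sn ≈ 600; 900/600 ≈ 1.5.

≈ 1.5×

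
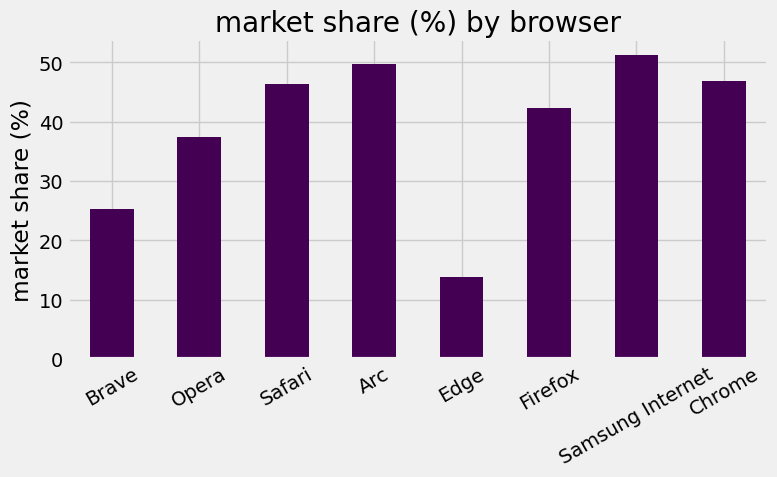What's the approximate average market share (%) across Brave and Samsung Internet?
(25 + 50) / 2 ≈ 38.

≈ 38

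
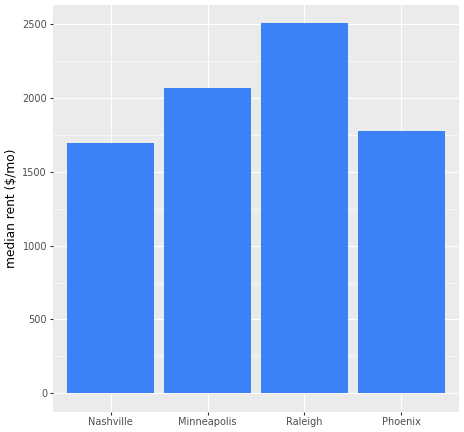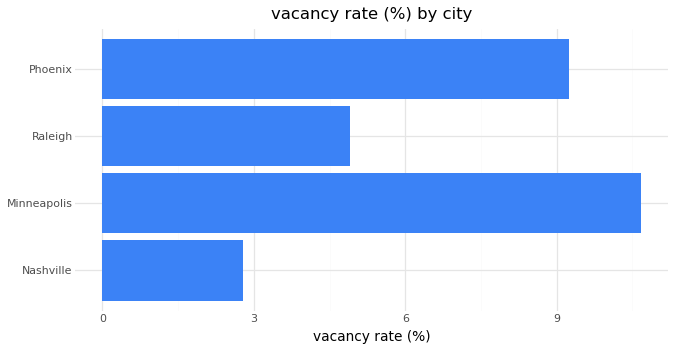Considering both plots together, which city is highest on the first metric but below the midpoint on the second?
Raleigh

Chart 2 median vacancy rate (%) ≈ 7; below-median cities: Nashville, Raleigh. Among those, Raleigh has the highest median rent ($/mo) (≈ 2500).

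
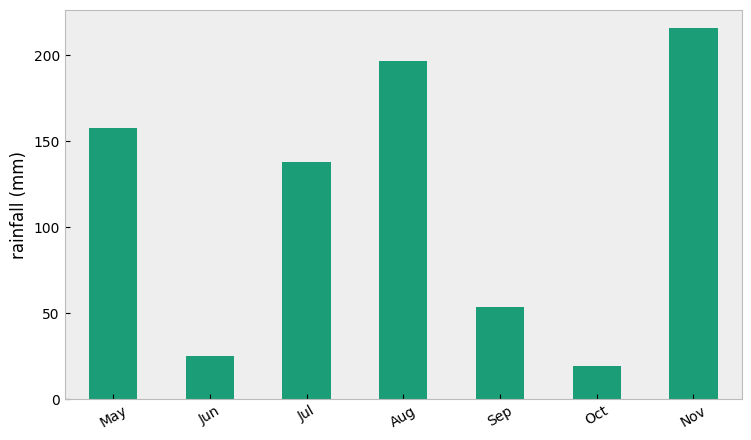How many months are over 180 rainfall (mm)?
Above 180: Aug, Nov.

2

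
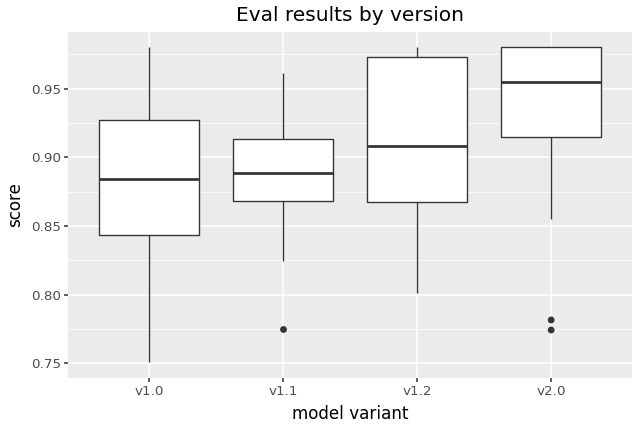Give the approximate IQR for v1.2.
Q3 ≈ 0.97, Q1 ≈ 0.87; IQR ≈ 0.10.

≈ 0.10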